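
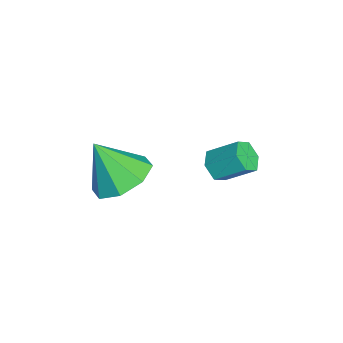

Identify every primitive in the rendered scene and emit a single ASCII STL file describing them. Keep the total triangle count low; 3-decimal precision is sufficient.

solid 
facet normal -0.177 -0.783 -0.596
outer loop
vertex 0.957 -1.01 0.902
vertex 0.437 -0.955 0.984
vertex 0.67 -0.701 0.581
endloop
endfacet
facet normal 0.822 0.216 -0.527
outer loop
vertex 0.957 -1.01 0.902
vertex 0.67 -0.701 0.581
vertex 1.144 -0.18 1.535
endloop
endfacet
facet normal 0.822 0.216 -0.527
outer loop
vertex 1.144 -0.18 1.535
vertex 0.67 -0.701 0.581
vertex 0.857 0.129 1.214
endloop
endfacet
facet normal 0.175 0.783 0.597
outer loop
vertex 1.144 -0.18 1.535
vertex 0.857 0.129 1.214
vertex 0.623 -0.125 1.616
endloop
endfacet
facet normal -0.176 -0.783 -0.596
outer loop
vertex 0.67 -0.701 0.581
vertex 0.437 -0.955 0.984
vertex 0.149 -0.646 0.663
endloop
endfacet
facet normal -0.059 0.614 -0.787
outer loop
vertex 0.67 -0.701 0.581
vertex 0.149 -0.646 0.663
vertex 0.857 0.129 1.214
endloop
endfacet
facet normal -0.059 0.614 -0.787
outer loop
vertex 0.857 0.129 1.214
vertex 0.149 -0.646 0.663
vertex 0.336 0.184 1.296
endloop
endfacet
facet normal 0.177 0.782 0.597
outer loop
vertex 0.857 0.129 1.214
vertex 0.336 0.184 1.296
vertex 0.623 -0.125 1.616
endloop
endfacet
facet normal -0.175 -0.783 -0.597
outer loop
vertex 0.149 -0.646 0.663
vertex 0.437 -0.955 0.984
vertex -0.084 -0.9 1.065
endloop
endfacet
facet normal -0.880 0.397 -0.260
outer loop
vertex 0.149 -0.646 0.663
vertex -0.084 -0.9 1.065
vertex 0.336 0.184 1.296
endloop
endfacet
facet normal -0.880 0.397 -0.260
outer loop
vertex 0.336 0.184 1.296
vertex -0.084 -0.9 1.065
vertex 0.103 -0.07 1.698
endloop
endfacet
facet normal 0.177 0.783 0.597
outer loop
vertex 0.336 0.184 1.296
vertex 0.103 -0.07 1.698
vertex 0.623 -0.125 1.616
endloop
endfacet
facet normal -0.175 -0.783 -0.597
outer loop
vertex -0.084 -0.9 1.065
vertex 0.437 -0.955 0.984
vertex 0.203 -1.209 1.386
endloop
endfacet
facet normal -0.822 -0.216 0.527
outer loop
vertex -0.084 -0.9 1.065
vertex 0.203 -1.209 1.386
vertex 0.103 -0.07 1.698
endloop
endfacet
facet normal -0.822 -0.216 0.527
outer loop
vertex 0.103 -0.07 1.698
vertex 0.203 -1.209 1.386
vertex 0.39 -0.379 2.019
endloop
endfacet
facet normal 0.177 0.783 0.596
outer loop
vertex 0.103 -0.07 1.698
vertex 0.39 -0.379 2.019
vertex 0.623 -0.125 1.616
endloop
endfacet
facet normal -0.177 -0.782 -0.597
outer loop
vertex 0.203 -1.209 1.386
vertex 0.437 -0.955 0.984
vertex 0.724 -1.264 1.304
endloop
endfacet
facet normal 0.059 -0.614 0.787
outer loop
vertex 0.203 -1.209 1.386
vertex 0.724 -1.264 1.304
vertex 0.39 -0.379 2.019
endloop
endfacet
facet normal 0.059 -0.614 0.787
outer loop
vertex 0.39 -0.379 2.019
vertex 0.724 -1.264 1.304
vertex 0.911 -0.434 1.937
endloop
endfacet
facet normal 0.176 0.783 0.596
outer loop
vertex 0.39 -0.379 2.019
vertex 0.911 -0.434 1.937
vertex 0.623 -0.125 1.616
endloop
endfacet
facet normal -0.177 -0.783 -0.597
outer loop
vertex 0.724 -1.264 1.304
vertex 0.437 -0.955 0.984
vertex 0.957 -1.01 0.902
endloop
endfacet
facet normal 0.880 -0.397 0.260
outer loop
vertex 0.724 -1.264 1.304
vertex 0.957 -1.01 0.902
vertex 0.911 -0.434 1.937
endloop
endfacet
facet normal 0.880 -0.397 0.260
outer loop
vertex 0.911 -0.434 1.937
vertex 0.957 -1.01 0.902
vertex 1.144 -0.18 1.535
endloop
endfacet
facet normal 0.175 0.783 0.597
outer loop
vertex 0.911 -0.434 1.937
vertex 1.144 -0.18 1.535
vertex 0.623 -0.125 1.616
endloop
endfacet
facet normal 0.172 0.505 -0.846
outer loop
vertex 2.43 -3.457 1.753
vertex 1.516 -3.431 1.583
vertex 2.117 -2.882 2.033
endloop
endfacet
facet normal 0.672 0.005 0.740
outer loop
vertex 2.43 -3.457 1.753
vertex 2.117 -2.882 2.033
vertex 1.264 -4.169 2.817
endloop
endfacet
facet normal 0.171 0.506 -0.845
outer loop
vertex 2.117 -2.882 2.033
vertex 1.516 -3.431 1.583
vertex 1.452 -2.629 2.05
endloop
endfacet
facet normal 0.183 0.420 0.889
outer loop
vertex 2.117 -2.882 2.033
vertex 1.452 -2.629 2.05
vertex 1.264 -4.169 2.817
endloop
endfacet
facet normal 0.172 0.506 -0.845
outer loop
vertex 1.452 -2.629 2.05
vertex 1.516 -3.431 1.583
vertex 0.824 -2.845 1.793
endloop
endfacet
facet normal -0.466 0.439 0.768
outer loop
vertex 1.452 -2.629 2.05
vertex 0.824 -2.845 1.793
vertex 1.264 -4.169 2.817
endloop
endfacet
facet normal 0.172 0.506 -0.845
outer loop
vertex 0.824 -2.845 1.793
vertex 1.516 -3.431 1.583
vertex 0.602 -3.404 1.413
endloop
endfacet
facet normal -0.893 0.050 0.448
outer loop
vertex 0.824 -2.845 1.793
vertex 0.602 -3.404 1.413
vertex 1.264 -4.169 2.817
endloop
endfacet
facet normal 0.172 0.506 -0.845
outer loop
vertex 0.602 -3.404 1.413
vertex 1.516 -3.431 1.583
vertex 0.914 -3.979 1.132
endloop
endfacet
facet normal -0.848 -0.517 0.118
outer loop
vertex 0.602 -3.404 1.413
vertex 0.914 -3.979 1.132
vertex 1.264 -4.169 2.817
endloop
endfacet
facet normal 0.172 0.506 -0.845
outer loop
vertex 0.914 -3.979 1.132
vertex 1.516 -3.431 1.583
vertex 1.579 -4.232 1.116
endloop
endfacet
facet normal -0.356 -0.934 -0.031
outer loop
vertex 0.914 -3.979 1.132
vertex 1.579 -4.232 1.116
vertex 1.264 -4.169 2.817
endloop
endfacet
facet normal 0.172 0.506 -0.845
outer loop
vertex 1.579 -4.232 1.116
vertex 1.516 -3.431 1.583
vertex 2.207 -4.016 1.373
endloop
endfacet
facet normal 0.291 -0.953 0.089
outer loop
vertex 1.579 -4.232 1.116
vertex 2.207 -4.016 1.373
vertex 1.264 -4.169 2.817
endloop
endfacet
facet normal 0.172 0.506 -0.845
outer loop
vertex 2.207 -4.016 1.373
vertex 1.516 -3.431 1.583
vertex 2.43 -3.457 1.753
endloop
endfacet
facet normal 0.717 -0.564 0.409
outer loop
vertex 2.207 -4.016 1.373
vertex 2.43 -3.457 1.753
vertex 1.264 -4.169 2.817
endloop
endfacet

endsolid


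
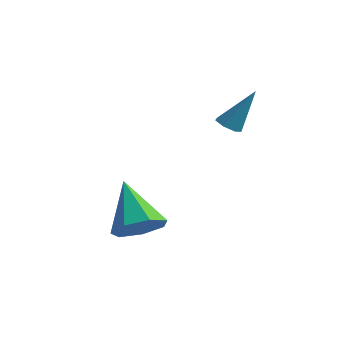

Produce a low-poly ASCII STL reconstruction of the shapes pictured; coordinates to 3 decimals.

solid 
facet normal 0.583 -0.484 -0.652
outer loop
vertex -0.896 -3.418 -0.627
vertex -1.452 -3.116 -1.348
vertex -0.678 -2.692 -0.971
endloop
endfacet
facet normal 0.481 0.253 0.839
outer loop
vertex -0.896 -3.418 -0.627
vertex -0.678 -2.692 -0.971
vertex -2.648 -2.124 -0.012
endloop
endfacet
facet normal 0.583 -0.484 -0.653
outer loop
vertex -0.678 -2.692 -0.971
vertex -1.452 -3.116 -1.348
vertex -1.043 -2.285 -1.599
endloop
endfacet
facet normal 0.403 0.857 0.321
outer loop
vertex -0.678 -2.692 -0.971
vertex -1.043 -2.285 -1.599
vertex -2.648 -2.124 -0.012
endloop
endfacet
facet normal 0.584 -0.484 -0.652
outer loop
vertex -1.043 -2.285 -1.599
vertex -1.452 -3.116 -1.348
vertex -1.716 -2.504 -2.039
endloop
endfacet
facet normal -0.149 0.957 -0.248
outer loop
vertex -1.043 -2.285 -1.599
vertex -1.716 -2.504 -2.039
vertex -2.648 -2.124 -0.012
endloop
endfacet
facet normal 0.584 -0.484 -0.652
outer loop
vertex -1.716 -2.504 -2.039
vertex -1.452 -3.116 -1.348
vertex -2.19 -3.184 -1.959
endloop
endfacet
facet normal -0.760 0.478 -0.439
outer loop
vertex -1.716 -2.504 -2.039
vertex -2.19 -3.184 -1.959
vertex -2.648 -2.124 -0.012
endloop
endfacet
facet normal 0.584 -0.483 -0.652
outer loop
vertex -2.19 -3.184 -1.959
vertex -1.452 -3.116 -1.348
vertex -2.108 -3.813 -1.419
endloop
endfacet
facet normal -0.970 -0.220 -0.109
outer loop
vertex -2.19 -3.184 -1.959
vertex -2.108 -3.813 -1.419
vertex -2.648 -2.124 -0.012
endloop
endfacet
facet normal 0.584 -0.484 -0.652
outer loop
vertex -2.108 -3.813 -1.419
vertex -1.452 -3.116 -1.348
vertex -1.533 -3.917 -0.826
endloop
endfacet
facet normal -0.620 -0.610 0.494
outer loop
vertex -2.108 -3.813 -1.419
vertex -1.533 -3.917 -0.826
vertex -2.648 -2.124 -0.012
endloop
endfacet
facet normal 0.583 -0.484 -0.652
outer loop
vertex -1.533 -3.917 -0.826
vertex -1.452 -3.116 -1.348
vertex -0.896 -3.418 -0.627
endloop
endfacet
facet normal 0.027 -0.399 0.916
outer loop
vertex -1.533 -3.917 -0.826
vertex -0.896 -3.418 -0.627
vertex -2.648 -2.124 -0.012
endloop
endfacet
facet normal -0.377 -0.386 -0.842
outer loop
vertex 0.104 0.768 1.684
vertex -0.335 0.669 1.926
vertex -0.199 1.09 1.672
endloop
endfacet
facet normal 0.700 0.647 -0.303
outer loop
vertex 0.104 0.768 1.684
vertex -0.199 1.09 1.672
vertex 0.315 1.331 3.374
endloop
endfacet
facet normal -0.378 -0.386 -0.842
outer loop
vertex -0.199 1.09 1.672
vertex -0.335 0.669 1.926
vertex -0.604 1.096 1.851
endloop
endfacet
facet normal -0.042 0.991 -0.128
outer loop
vertex -0.199 1.09 1.672
vertex -0.604 1.096 1.851
vertex 0.315 1.331 3.374
endloop
endfacet
facet normal -0.377 -0.385 -0.842
outer loop
vertex -0.604 1.096 1.851
vertex -0.335 0.669 1.926
vertex -0.806 0.78 2.086
endloop
endfacet
facet normal -0.681 0.664 0.308
outer loop
vertex -0.604 1.096 1.851
vertex -0.806 0.78 2.086
vertex 0.315 1.331 3.374
endloop
endfacet
facet normal -0.377 -0.385 -0.842
outer loop
vertex -0.806 0.78 2.086
vertex -0.335 0.669 1.926
vertex -0.653 0.381 2.2
endloop
endfacet
facet normal -0.732 -0.088 0.675
outer loop
vertex -0.806 0.78 2.086
vertex -0.653 0.381 2.2
vertex 0.315 1.331 3.374
endloop
endfacet
facet normal -0.379 -0.383 -0.842
outer loop
vertex -0.653 0.381 2.2
vertex -0.335 0.669 1.926
vertex -0.261 0.198 2.107
endloop
endfacet
facet normal -0.161 -0.698 0.697
outer loop
vertex -0.653 0.381 2.2
vertex -0.261 0.198 2.107
vertex 0.315 1.331 3.374
endloop
endfacet
facet normal -0.376 -0.383 -0.843
outer loop
vertex -0.261 0.198 2.107
vertex -0.335 0.669 1.926
vertex 0.076 0.371 1.878
endloop
endfacet
facet normal 0.607 -0.709 0.358
outer loop
vertex -0.261 0.198 2.107
vertex 0.076 0.371 1.878
vertex 0.315 1.331 3.374
endloop
endfacet
facet normal -0.377 -0.385 -0.842
outer loop
vertex 0.076 0.371 1.878
vertex -0.335 0.669 1.926
vertex 0.104 0.768 1.684
endloop
endfacet
facet normal 0.990 -0.112 -0.086
outer loop
vertex 0.076 0.371 1.878
vertex 0.104 0.768 1.684
vertex 0.315 1.331 3.374
endloop
endfacet

endsolid


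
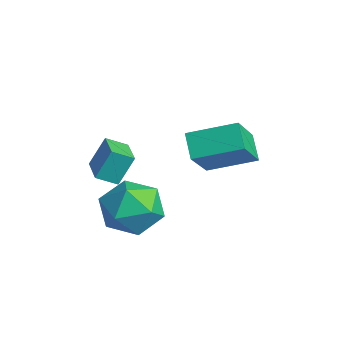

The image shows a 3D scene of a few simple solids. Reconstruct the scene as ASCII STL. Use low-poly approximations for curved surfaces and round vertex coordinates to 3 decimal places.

solid 
facet normal -0.506 0.503 -0.701
outer loop
vertex 1.669 2.797 -0.683
vertex 2.433 4.351 -0.12
vertex 2.505 2.644 -1.396
endloop
endfacet
facet normal -0.420 -0.854 -0.309
outer loop
vertex 3.527 1.629 0.02
vertex 1.669 2.797 -0.683
vertex 2.505 2.644 -1.396
endloop
endfacet
facet normal -0.507 0.502 -0.701
outer loop
vertex 2.505 2.644 -1.396
vertex 2.433 4.351 -0.12
vertex 3.269 4.198 -0.834
endloop
endfacet
facet normal 0.754 -0.138 -0.643
outer loop
vertex 3.269 4.198 -0.834
vertex 3.527 1.629 0.02
vertex 2.505 2.644 -1.396
endloop
endfacet
facet normal -0.754 0.138 0.643
outer loop
vertex 1.669 2.797 -0.683
vertex 3.455 3.336 1.296
vertex 2.433 4.351 -0.12
endloop
endfacet
facet normal -0.420 -0.854 -0.309
outer loop
vertex 2.691 1.782 0.734
vertex 1.669 2.797 -0.683
vertex 3.527 1.629 0.02
endloop
endfacet
facet normal -0.754 0.138 0.643
outer loop
vertex 2.691 1.782 0.734
vertex 3.455 3.336 1.296
vertex 1.669 2.797 -0.683
endloop
endfacet
facet normal 0.420 0.853 0.309
outer loop
vertex 2.433 4.351 -0.12
vertex 3.455 3.336 1.296
vertex 3.269 4.198 -0.834
endloop
endfacet
facet normal 0.754 -0.138 -0.642
outer loop
vertex 4.291 3.183 0.583
vertex 3.527 1.629 0.02
vertex 3.269 4.198 -0.834
endloop
endfacet
facet normal 0.420 0.854 0.309
outer loop
vertex 3.269 4.198 -0.834
vertex 3.455 3.336 1.296
vertex 4.291 3.183 0.583
endloop
endfacet
facet normal 0.506 -0.503 0.701
outer loop
vertex 4.291 3.183 0.583
vertex 2.691 1.782 0.734
vertex 3.527 1.629 0.02
endloop
endfacet
facet normal 0.506 -0.502 0.701
outer loop
vertex 3.455 3.336 1.296
vertex 2.691 1.782 0.734
vertex 4.291 3.183 0.583
endloop
endfacet
facet normal -0.189 0.256 0.948
outer loop
vertex 3.011 0.663 -1.466
vertex 2.079 -0.107 -1.444
vertex 3.182 -0.483 -1.122
endloop
endfacet
facet normal 0.507 0.316 0.802
outer loop
vertex 3.011 0.663 -1.466
vertex 3.182 -0.483 -1.122
vertex 3.987 0.058 -1.844
endloop
endfacet
facet normal 0.579 0.773 0.258
outer loop
vertex 3.011 0.663 -1.466
vertex 3.987 0.058 -1.844
vertex 3.381 0.768 -2.612
endloop
endfacet
facet normal -0.072 0.995 0.068
outer loop
vertex 3.011 0.663 -1.466
vertex 3.381 0.768 -2.612
vertex 2.202 0.666 -2.365
endloop
endfacet
facet normal -0.547 0.676 0.494
outer loop
vertex 3.011 0.663 -1.466
vertex 2.202 0.666 -2.365
vertex 2.079 -0.107 -1.444
endloop
endfacet
facet normal 0.743 -0.322 0.587
outer loop
vertex 3.987 0.058 -1.844
vertex 3.182 -0.483 -1.122
vertex 3.658 -1.086 -2.055
endloop
endfacet
facet normal -0.383 -0.419 0.823
outer loop
vertex 3.182 -0.483 -1.122
vertex 2.079 -0.107 -1.444
vertex 2.479 -1.188 -1.808
endloop
endfacet
facet normal -0.961 0.260 0.090
outer loop
vertex 2.079 -0.107 -1.444
vertex 2.202 0.666 -2.365
vertex 1.873 -0.478 -2.576
endloop
endfacet
facet normal -0.193 0.776 -0.600
outer loop
vertex 2.202 0.666 -2.365
vertex 3.381 0.768 -2.612
vertex 2.678 0.063 -3.298
endloop
endfacet
facet normal 0.860 0.417 -0.293
outer loop
vertex 3.381 0.768 -2.612
vertex 3.987 0.058 -1.844
vertex 3.781 -0.313 -2.976
endloop
endfacet
facet normal 0.072 -0.995 -0.068
outer loop
vertex 2.849 -1.083 -2.954
vertex 3.658 -1.086 -2.055
vertex 2.479 -1.188 -1.808
endloop
endfacet
facet normal -0.579 -0.773 -0.258
outer loop
vertex 2.849 -1.083 -2.954
vertex 2.479 -1.188 -1.808
vertex 1.873 -0.478 -2.576
endloop
endfacet
facet normal -0.507 -0.316 -0.802
outer loop
vertex 2.849 -1.083 -2.954
vertex 1.873 -0.478 -2.576
vertex 2.678 0.063 -3.298
endloop
endfacet
facet normal 0.189 -0.256 -0.948
outer loop
vertex 2.849 -1.083 -2.954
vertex 2.678 0.063 -3.298
vertex 3.781 -0.313 -2.976
endloop
endfacet
facet normal 0.547 -0.676 -0.494
outer loop
vertex 2.849 -1.083 -2.954
vertex 3.781 -0.313 -2.976
vertex 3.658 -1.086 -2.055
endloop
endfacet
facet normal 0.193 -0.776 0.600
outer loop
vertex 2.479 -1.188 -1.808
vertex 3.658 -1.086 -2.055
vertex 3.182 -0.483 -1.122
endloop
endfacet
facet normal -0.860 -0.417 0.293
outer loop
vertex 1.873 -0.478 -2.576
vertex 2.479 -1.188 -1.808
vertex 2.079 -0.107 -1.444
endloop
endfacet
facet normal -0.743 0.322 -0.587
outer loop
vertex 2.678 0.063 -3.298
vertex 1.873 -0.478 -2.576
vertex 2.202 0.666 -2.365
endloop
endfacet
facet normal 0.383 0.419 -0.823
outer loop
vertex 3.781 -0.313 -2.976
vertex 2.678 0.063 -3.298
vertex 3.381 0.768 -2.612
endloop
endfacet
facet normal 0.961 -0.260 -0.090
outer loop
vertex 3.658 -1.086 -2.055
vertex 3.781 -0.313 -2.976
vertex 3.987 0.058 -1.844
endloop
endfacet
facet normal -0.973 0.201 -0.117
outer loop
vertex 0.549 -0.195 -0.245
vertex 0.749 0.542 -0.642
vertex 0.558 -0.794 -1.353
endloop
endfacet
facet normal -0.233 -0.856 0.461
outer loop
vertex 1.851 -1.062 -1.198
vertex 0.549 -0.195 -0.245
vertex 0.558 -0.794 -1.353
endloop
endfacet
facet normal -0.973 0.201 -0.117
outer loop
vertex 0.558 -0.794 -1.353
vertex 0.749 0.542 -0.642
vertex 0.758 -0.058 -1.75
endloop
endfacet
facet normal 0.007 -0.476 -0.879
outer loop
vertex 0.758 -0.058 -1.75
vertex 1.851 -1.062 -1.198
vertex 0.558 -0.794 -1.353
endloop
endfacet
facet normal -0.007 0.476 0.880
outer loop
vertex 0.549 -0.195 -0.245
vertex 2.042 0.274 -0.487
vertex 0.749 0.542 -0.642
endloop
endfacet
facet normal -0.232 -0.856 0.462
outer loop
vertex 1.842 -0.462 -0.09
vertex 0.549 -0.195 -0.245
vertex 1.851 -1.062 -1.198
endloop
endfacet
facet normal -0.007 0.476 0.879
outer loop
vertex 1.842 -0.462 -0.09
vertex 2.042 0.274 -0.487
vertex 0.549 -0.195 -0.245
endloop
endfacet
facet normal 0.233 0.856 -0.462
outer loop
vertex 0.749 0.542 -0.642
vertex 2.042 0.274 -0.487
vertex 0.758 -0.058 -1.75
endloop
endfacet
facet normal 0.007 -0.476 -0.880
outer loop
vertex 2.051 -0.325 -1.595
vertex 1.851 -1.062 -1.198
vertex 0.758 -0.058 -1.75
endloop
endfacet
facet normal 0.232 0.856 -0.461
outer loop
vertex 0.758 -0.058 -1.75
vertex 2.042 0.274 -0.487
vertex 2.051 -0.325 -1.595
endloop
endfacet
facet normal 0.973 -0.201 0.117
outer loop
vertex 2.051 -0.325 -1.595
vertex 1.842 -0.462 -0.09
vertex 1.851 -1.062 -1.198
endloop
endfacet
facet normal 0.973 -0.201 0.117
outer loop
vertex 2.042 0.274 -0.487
vertex 1.842 -0.462 -0.09
vertex 2.051 -0.325 -1.595
endloop
endfacet

endsolid


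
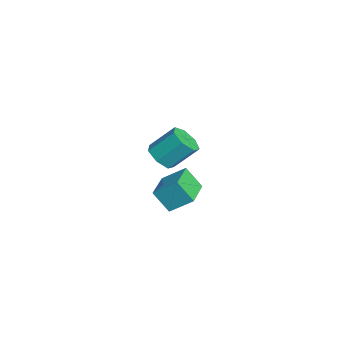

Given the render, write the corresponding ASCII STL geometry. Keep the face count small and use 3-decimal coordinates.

solid 
facet normal -0.062 -0.706 -0.705
outer loop
vertex 0.853 0.729 2.78
vertex 0.09 0.517 3.059
vertex 0.295 1.084 2.473
endloop
endfacet
facet normal 0.641 0.513 -0.571
outer loop
vertex 0.853 0.729 2.78
vertex 0.295 1.084 2.473
vertex 0.953 1.875 3.921
endloop
endfacet
facet normal 0.639 0.515 -0.572
outer loop
vertex 0.953 1.875 3.921
vertex 0.295 1.084 2.473
vertex 0.394 2.229 3.615
endloop
endfacet
facet normal 0.062 0.707 0.704
outer loop
vertex 0.953 1.875 3.921
vertex 0.394 2.229 3.615
vertex 0.19 1.663 4.201
endloop
endfacet
facet normal -0.061 -0.707 -0.705
outer loop
vertex 0.295 1.084 2.473
vertex 0.09 0.517 3.059
vertex -0.418 1.011 2.608
endloop
endfacet
facet normal -0.201 0.700 -0.685
outer loop
vertex 0.295 1.084 2.473
vertex -0.418 1.011 2.608
vertex 0.394 2.229 3.615
endloop
endfacet
facet normal -0.202 0.700 -0.685
outer loop
vertex 0.394 2.229 3.615
vertex -0.418 1.011 2.608
vertex -0.318 2.156 3.75
endloop
endfacet
facet normal 0.061 0.707 0.704
outer loop
vertex 0.394 2.229 3.615
vertex -0.318 2.156 3.75
vertex 0.19 1.663 4.201
endloop
endfacet
facet normal -0.062 -0.707 -0.705
outer loop
vertex -0.418 1.011 2.608
vertex 0.09 0.517 3.059
vertex -0.748 0.567 3.082
endloop
endfacet
facet normal -0.889 0.359 -0.283
outer loop
vertex -0.418 1.011 2.608
vertex -0.748 0.567 3.082
vertex -0.318 2.156 3.75
endloop
endfacet
facet normal -0.889 0.359 -0.283
outer loop
vertex -0.318 2.156 3.75
vertex -0.748 0.567 3.082
vertex -0.648 1.712 4.224
endloop
endfacet
facet normal 0.061 0.707 0.705
outer loop
vertex -0.318 2.156 3.75
vertex -0.648 1.712 4.224
vertex 0.19 1.663 4.201
endloop
endfacet
facet normal -0.062 -0.707 -0.704
outer loop
vertex -0.748 0.567 3.082
vertex 0.09 0.517 3.059
vertex -0.447 0.086 3.539
endloop
endfacet
facet normal -0.909 -0.252 0.333
outer loop
vertex -0.748 0.567 3.082
vertex -0.447 0.086 3.539
vertex -0.648 1.712 4.224
endloop
endfacet
facet normal -0.909 -0.252 0.333
outer loop
vertex -0.648 1.712 4.224
vertex -0.447 0.086 3.539
vertex -0.347 1.231 4.681
endloop
endfacet
facet normal 0.061 0.707 0.704
outer loop
vertex -0.648 1.712 4.224
vertex -0.347 1.231 4.681
vertex 0.19 1.663 4.201
endloop
endfacet
facet normal -0.062 -0.707 -0.704
outer loop
vertex -0.447 0.086 3.539
vertex 0.09 0.517 3.059
vertex 0.259 -0.071 3.635
endloop
endfacet
facet normal -0.245 -0.674 0.697
outer loop
vertex -0.447 0.086 3.539
vertex 0.259 -0.071 3.635
vertex -0.347 1.231 4.681
endloop
endfacet
facet normal -0.244 -0.674 0.697
outer loop
vertex -0.347 1.231 4.681
vertex 0.259 -0.071 3.635
vertex 0.358 1.074 4.776
endloop
endfacet
facet normal 0.062 0.706 0.705
outer loop
vertex -0.347 1.231 4.681
vertex 0.358 1.074 4.776
vertex 0.19 1.663 4.201
endloop
endfacet
facet normal -0.061 -0.707 -0.704
outer loop
vertex 0.259 -0.071 3.635
vertex 0.09 0.517 3.059
vertex 0.837 0.216 3.297
endloop
endfacet
facet normal 0.606 -0.587 0.537
outer loop
vertex 0.259 -0.071 3.635
vertex 0.837 0.216 3.297
vertex 0.358 1.074 4.776
endloop
endfacet
facet normal 0.605 -0.588 0.537
outer loop
vertex 0.358 1.074 4.776
vertex 0.837 0.216 3.297
vertex 0.937 1.361 4.438
endloop
endfacet
facet normal 0.062 0.706 0.705
outer loop
vertex 0.358 1.074 4.776
vertex 0.937 1.361 4.438
vertex 0.19 1.663 4.201
endloop
endfacet
facet normal -0.061 -0.708 -0.704
outer loop
vertex 0.837 0.216 3.297
vertex 0.09 0.517 3.059
vertex 0.853 0.729 2.78
endloop
endfacet
facet normal 0.998 -0.059 -0.028
outer loop
vertex 0.837 0.216 3.297
vertex 0.853 0.729 2.78
vertex 0.937 1.361 4.438
endloop
endfacet
facet normal 0.998 -0.059 -0.028
outer loop
vertex 0.937 1.361 4.438
vertex 0.853 0.729 2.78
vertex 0.953 1.875 3.921
endloop
endfacet
facet normal 0.062 0.707 0.705
outer loop
vertex 0.937 1.361 4.438
vertex 0.953 1.875 3.921
vertex 0.19 1.663 4.201
endloop
endfacet
facet normal -0.310 -0.522 0.795
outer loop
vertex -2.879 1.734 -0.828
vertex -4.599 2.439 -1.036
vertex -3.232 0.616 -1.699
endloop
endfacet
facet normal 0.919 -0.377 0.111
outer loop
vertex -2.801 1.341 -2.804
vertex -2.879 1.734 -0.828
vertex -3.232 0.616 -1.699
endloop
endfacet
facet normal -0.310 -0.522 0.795
outer loop
vertex -3.232 0.616 -1.699
vertex -4.599 2.439 -1.036
vertex -4.952 1.321 -1.907
endloop
endfacet
facet normal -0.242 -0.765 -0.596
outer loop
vertex -4.952 1.321 -1.907
vertex -2.801 1.341 -2.804
vertex -3.232 0.616 -1.699
endloop
endfacet
facet normal 0.242 0.765 0.596
outer loop
vertex -2.879 1.734 -0.828
vertex -4.168 3.164 -2.141
vertex -4.599 2.439 -1.036
endloop
endfacet
facet normal 0.919 -0.377 0.111
outer loop
vertex -2.448 2.459 -1.933
vertex -2.879 1.734 -0.828
vertex -2.801 1.341 -2.804
endloop
endfacet
facet normal 0.242 0.765 0.596
outer loop
vertex -2.448 2.459 -1.933
vertex -4.168 3.164 -2.141
vertex -2.879 1.734 -0.828
endloop
endfacet
facet normal -0.919 0.377 -0.111
outer loop
vertex -4.599 2.439 -1.036
vertex -4.168 3.164 -2.141
vertex -4.952 1.321 -1.907
endloop
endfacet
facet normal -0.242 -0.765 -0.596
outer loop
vertex -4.521 2.046 -3.012
vertex -2.801 1.341 -2.804
vertex -4.952 1.321 -1.907
endloop
endfacet
facet normal -0.919 0.377 -0.111
outer loop
vertex -4.952 1.321 -1.907
vertex -4.168 3.164 -2.141
vertex -4.521 2.046 -3.012
endloop
endfacet
facet normal 0.310 0.522 -0.795
outer loop
vertex -4.521 2.046 -3.012
vertex -2.448 2.459 -1.933
vertex -2.801 1.341 -2.804
endloop
endfacet
facet normal 0.310 0.522 -0.795
outer loop
vertex -4.168 3.164 -2.141
vertex -2.448 2.459 -1.933
vertex -4.521 2.046 -3.012
endloop
endfacet

endsolid


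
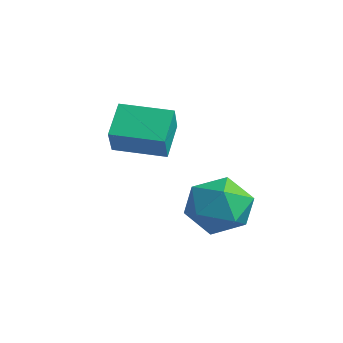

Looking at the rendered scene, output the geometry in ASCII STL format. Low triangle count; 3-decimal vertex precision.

solid 
facet normal -0.475 0.621 0.624
outer loop
vertex -2.306 -1.244 3.216
vertex -1.014 -0.104 3.065
vertex -2.897 -0.705 2.229
endloop
endfacet
facet normal -0.747 -0.659 0.087
outer loop
vertex -2.246 -1.556 1.375
vertex -2.306 -1.244 3.216
vertex -2.897 -0.705 2.229
endloop
endfacet
facet normal -0.475 0.621 0.623
outer loop
vertex -2.897 -0.705 2.229
vertex -1.014 -0.104 3.065
vertex -1.604 0.435 2.078
endloop
endfacet
facet normal -0.465 0.424 -0.777
outer loop
vertex -1.604 0.435 2.078
vertex -2.246 -1.556 1.375
vertex -2.897 -0.705 2.229
endloop
endfacet
facet normal 0.465 -0.424 0.777
outer loop
vertex -2.306 -1.244 3.216
vertex -0.363 -0.955 2.211
vertex -1.014 -0.104 3.065
endloop
endfacet
facet normal -0.748 -0.658 0.087
outer loop
vertex -1.656 -2.095 2.362
vertex -2.306 -1.244 3.216
vertex -2.246 -1.556 1.375
endloop
endfacet
facet normal 0.465 -0.424 0.777
outer loop
vertex -1.656 -2.095 2.362
vertex -0.363 -0.955 2.211
vertex -2.306 -1.244 3.216
endloop
endfacet
facet normal 0.747 0.659 -0.087
outer loop
vertex -1.014 -0.104 3.065
vertex -0.363 -0.955 2.211
vertex -1.604 0.435 2.078
endloop
endfacet
facet normal -0.465 0.424 -0.777
outer loop
vertex -0.954 -0.416 1.224
vertex -2.246 -1.556 1.375
vertex -1.604 0.435 2.078
endloop
endfacet
facet normal 0.747 0.659 -0.088
outer loop
vertex -1.604 0.435 2.078
vertex -0.363 -0.955 2.211
vertex -0.954 -0.416 1.224
endloop
endfacet
facet normal 0.475 -0.621 -0.623
outer loop
vertex -0.954 -0.416 1.224
vertex -1.656 -2.095 2.362
vertex -2.246 -1.556 1.375
endloop
endfacet
facet normal 0.475 -0.621 -0.624
outer loop
vertex -0.363 -0.955 2.211
vertex -1.656 -2.095 2.362
vertex -0.954 -0.416 1.224
endloop
endfacet
facet normal -0.073 -0.149 0.986
outer loop
vertex 0.788 0.5 0.753
vertex 0.51 -0.618 0.563
vertex 1.628 -0.308 0.693
endloop
endfacet
facet normal 0.406 0.359 0.841
outer loop
vertex 0.788 0.5 0.753
vertex 1.628 -0.308 0.693
vertex 1.777 0.729 0.178
endloop
endfacet
facet normal 0.074 0.876 0.476
outer loop
vertex 0.788 0.5 0.753
vertex 1.777 0.729 0.178
vertex 0.752 1.06 -0.271
endloop
endfacet
facet normal -0.609 0.687 0.397
outer loop
vertex 0.788 0.5 0.753
vertex 0.752 1.06 -0.271
vertex -0.031 0.228 -0.033
endloop
endfacet
facet normal -0.701 0.053 0.712
outer loop
vertex 0.788 0.5 0.753
vertex -0.031 0.228 -0.033
vertex 0.51 -0.618 0.563
endloop
endfacet
facet normal 0.906 0.077 0.417
outer loop
vertex 1.777 0.729 0.178
vertex 1.628 -0.308 0.693
vertex 2.111 -0.248 -0.367
endloop
endfacet
facet normal 0.131 -0.746 0.653
outer loop
vertex 1.628 -0.308 0.693
vertex 0.51 -0.618 0.563
vertex 1.328 -1.08 -0.129
endloop
endfacet
facet normal -0.884 -0.418 0.208
outer loop
vertex 0.51 -0.618 0.563
vertex -0.031 0.228 -0.033
vertex 0.303 -0.749 -0.578
endloop
endfacet
facet normal -0.736 0.606 -0.301
outer loop
vertex -0.031 0.228 -0.033
vertex 0.752 1.06 -0.271
vertex 0.452 0.288 -1.093
endloop
endfacet
facet normal 0.370 0.913 -0.172
outer loop
vertex 0.752 1.06 -0.271
vertex 1.777 0.729 0.178
vertex 1.57 0.598 -0.963
endloop
endfacet
facet normal 0.609 -0.687 -0.397
outer loop
vertex 1.292 -0.52 -1.153
vertex 2.111 -0.248 -0.367
vertex 1.328 -1.08 -0.129
endloop
endfacet
facet normal -0.074 -0.876 -0.476
outer loop
vertex 1.292 -0.52 -1.153
vertex 1.328 -1.08 -0.129
vertex 0.303 -0.749 -0.578
endloop
endfacet
facet normal -0.406 -0.359 -0.841
outer loop
vertex 1.292 -0.52 -1.153
vertex 0.303 -0.749 -0.578
vertex 0.452 0.288 -1.093
endloop
endfacet
facet normal 0.073 0.149 -0.986
outer loop
vertex 1.292 -0.52 -1.153
vertex 0.452 0.288 -1.093
vertex 1.57 0.598 -0.963
endloop
endfacet
facet normal 0.701 -0.053 -0.712
outer loop
vertex 1.292 -0.52 -1.153
vertex 1.57 0.598 -0.963
vertex 2.111 -0.248 -0.367
endloop
endfacet
facet normal 0.736 -0.606 0.301
outer loop
vertex 1.328 -1.08 -0.129
vertex 2.111 -0.248 -0.367
vertex 1.628 -0.308 0.693
endloop
endfacet
facet normal -0.370 -0.913 0.172
outer loop
vertex 0.303 -0.749 -0.578
vertex 1.328 -1.08 -0.129
vertex 0.51 -0.618 0.563
endloop
endfacet
facet normal -0.906 -0.077 -0.417
outer loop
vertex 0.452 0.288 -1.093
vertex 0.303 -0.749 -0.578
vertex -0.031 0.228 -0.033
endloop
endfacet
facet normal -0.131 0.746 -0.653
outer loop
vertex 1.57 0.598 -0.963
vertex 0.452 0.288 -1.093
vertex 0.752 1.06 -0.271
endloop
endfacet
facet normal 0.884 0.418 -0.208
outer loop
vertex 2.111 -0.248 -0.367
vertex 1.57 0.598 -0.963
vertex 1.777 0.729 0.178
endloop
endfacet

endsolid


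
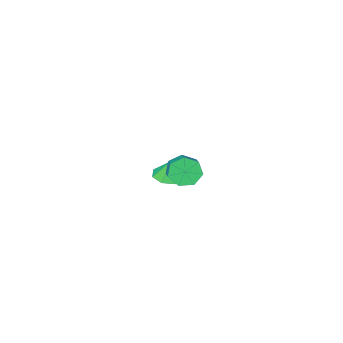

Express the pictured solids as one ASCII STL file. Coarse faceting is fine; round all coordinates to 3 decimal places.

solid 
facet normal -0.388 -0.802 -0.455
outer loop
vertex 1.316 2.213 0.497
vertex 0.837 2.689 0.067
vertex 1.574 2.432 -0.109
endloop
endfacet
facet normal 0.843 -0.508 0.175
outer loop
vertex 1.316 2.213 0.497
vertex 1.574 2.432 -0.109
vertex 1.782 3.175 1.042
endloop
endfacet
facet normal 0.843 -0.508 0.175
outer loop
vertex 1.782 3.175 1.042
vertex 1.574 2.432 -0.109
vertex 2.04 3.394 0.436
endloop
endfacet
facet normal 0.389 0.801 0.455
outer loop
vertex 1.782 3.175 1.042
vertex 2.04 3.394 0.436
vertex 1.303 3.651 0.613
endloop
endfacet
facet normal -0.388 -0.802 -0.454
outer loop
vertex 1.574 2.432 -0.109
vertex 0.837 2.689 0.067
vertex 1.277 2.844 -0.583
endloop
endfacet
facet normal 0.816 -0.071 -0.573
outer loop
vertex 1.574 2.432 -0.109
vertex 1.277 2.844 -0.583
vertex 2.04 3.394 0.436
endloop
endfacet
facet normal 0.816 -0.070 -0.573
outer loop
vertex 2.04 3.394 0.436
vertex 1.277 2.844 -0.583
vertex 1.743 3.806 -0.037
endloop
endfacet
facet normal 0.389 0.802 0.454
outer loop
vertex 2.04 3.394 0.436
vertex 1.743 3.806 -0.037
vertex 1.303 3.651 0.613
endloop
endfacet
facet normal -0.389 -0.802 -0.454
outer loop
vertex 1.277 2.844 -0.583
vertex 0.837 2.689 0.067
vertex 0.649 3.139 -0.566
endloop
endfacet
facet normal 0.174 0.421 -0.890
outer loop
vertex 1.277 2.844 -0.583
vertex 0.649 3.139 -0.566
vertex 1.743 3.806 -0.037
endloop
endfacet
facet normal 0.175 0.420 -0.891
outer loop
vertex 1.743 3.806 -0.037
vertex 0.649 3.139 -0.566
vertex 1.115 4.101 -0.021
endloop
endfacet
facet normal 0.388 0.802 0.454
outer loop
vertex 1.743 3.806 -0.037
vertex 1.115 4.101 -0.021
vertex 1.303 3.651 0.613
endloop
endfacet
facet normal -0.388 -0.802 -0.455
outer loop
vertex 0.649 3.139 -0.566
vertex 0.837 2.689 0.067
vertex 0.162 3.095 -0.073
endloop
endfacet
facet normal -0.598 0.594 -0.538
outer loop
vertex 0.649 3.139 -0.566
vertex 0.162 3.095 -0.073
vertex 1.115 4.101 -0.021
endloop
endfacet
facet normal -0.598 0.595 -0.537
outer loop
vertex 1.115 4.101 -0.021
vertex 0.162 3.095 -0.073
vertex 0.629 4.057 0.472
endloop
endfacet
facet normal 0.388 0.802 0.454
outer loop
vertex 1.115 4.101 -0.021
vertex 0.629 4.057 0.472
vertex 1.303 3.651 0.613
endloop
endfacet
facet normal -0.388 -0.802 -0.454
outer loop
vertex 0.162 3.095 -0.073
vertex 0.837 2.689 0.067
vertex 0.184 2.745 0.526
endloop
endfacet
facet normal -0.921 0.321 0.222
outer loop
vertex 0.162 3.095 -0.073
vertex 0.184 2.745 0.526
vertex 0.629 4.057 0.472
endloop
endfacet
facet normal -0.921 0.321 0.220
outer loop
vertex 0.629 4.057 0.472
vertex 0.184 2.745 0.526
vertex 0.65 3.707 1.071
endloop
endfacet
facet normal 0.388 0.802 0.455
outer loop
vertex 0.629 4.057 0.472
vertex 0.65 3.707 1.071
vertex 1.303 3.651 0.613
endloop
endfacet
facet normal -0.388 -0.802 -0.454
outer loop
vertex 0.184 2.745 0.526
vertex 0.837 2.689 0.067
vertex 0.697 2.353 0.78
endloop
endfacet
facet normal -0.550 -0.194 0.812
outer loop
vertex 0.184 2.745 0.526
vertex 0.697 2.353 0.78
vertex 0.65 3.707 1.071
endloop
endfacet
facet normal -0.550 -0.194 0.812
outer loop
vertex 0.65 3.707 1.071
vertex 0.697 2.353 0.78
vertex 1.163 3.315 1.325
endloop
endfacet
facet normal 0.388 0.802 0.455
outer loop
vertex 0.65 3.707 1.071
vertex 1.163 3.315 1.325
vertex 1.303 3.651 0.613
endloop
endfacet
facet normal -0.389 -0.802 -0.454
outer loop
vertex 0.697 2.353 0.78
vertex 0.837 2.689 0.067
vertex 1.316 2.213 0.497
endloop
endfacet
facet normal 0.235 -0.563 0.792
outer loop
vertex 0.697 2.353 0.78
vertex 1.316 2.213 0.497
vertex 1.163 3.315 1.325
endloop
endfacet
facet normal 0.235 -0.563 0.792
outer loop
vertex 1.163 3.315 1.325
vertex 1.316 2.213 0.497
vertex 1.782 3.175 1.042
endloop
endfacet
facet normal 0.389 0.801 0.455
outer loop
vertex 1.163 3.315 1.325
vertex 1.782 3.175 1.042
vertex 1.303 3.651 0.613
endloop
endfacet
facet normal 0.014 -0.127 -0.992
outer loop
vertex -0.987 -2.294 -4.467
vertex -1.733 -2.777 -4.416
vertex -1.549 -1.913 -4.524
endloop
endfacet
facet normal 0.438 0.725 0.531
outer loop
vertex -0.987 -2.294 -4.467
vertex -1.549 -1.913 -4.524
vertex -1.747 -2.643 -3.364
endloop
endfacet
facet normal 0.013 -0.127 -0.992
outer loop
vertex -1.549 -1.913 -4.524
vertex -1.733 -2.777 -4.416
vertex -2.219 -2.038 -4.517
endloop
endfacet
facet normal -0.153 0.848 0.508
outer loop
vertex -1.549 -1.913 -4.524
vertex -2.219 -2.038 -4.517
vertex -1.747 -2.643 -3.364
endloop
endfacet
facet normal 0.014 -0.127 -0.992
outer loop
vertex -2.219 -2.038 -4.517
vertex -1.733 -2.777 -4.416
vertex -2.604 -2.596 -4.451
endloop
endfacet
facet normal -0.660 0.520 0.543
outer loop
vertex -2.219 -2.038 -4.517
vertex -2.604 -2.596 -4.451
vertex -1.747 -2.643 -3.364
endloop
endfacet
facet normal 0.013 -0.127 -0.992
outer loop
vertex -2.604 -2.596 -4.451
vertex -1.733 -2.777 -4.416
vertex -2.478 -3.26 -4.364
endloop
endfacet
facet normal -0.785 -0.068 0.616
outer loop
vertex -2.604 -2.596 -4.451
vertex -2.478 -3.26 -4.364
vertex -1.747 -2.643 -3.364
endloop
endfacet
facet normal 0.013 -0.127 -0.992
outer loop
vertex -2.478 -3.26 -4.364
vertex -1.733 -2.777 -4.416
vertex -1.917 -3.641 -4.308
endloop
endfacet
facet normal -0.455 -0.570 0.684
outer loop
vertex -2.478 -3.26 -4.364
vertex -1.917 -3.641 -4.308
vertex -1.747 -2.643 -3.364
endloop
endfacet
facet normal 0.013 -0.127 -0.992
outer loop
vertex -1.917 -3.641 -4.308
vertex -1.733 -2.777 -4.416
vertex -1.247 -3.516 -4.315
endloop
endfacet
facet normal 0.137 -0.693 0.708
outer loop
vertex -1.917 -3.641 -4.308
vertex -1.247 -3.516 -4.315
vertex -1.747 -2.643 -3.364
endloop
endfacet
facet normal 0.014 -0.127 -0.992
outer loop
vertex -1.247 -3.516 -4.315
vertex -1.733 -2.777 -4.416
vertex -0.862 -2.958 -4.381
endloop
endfacet
facet normal 0.644 -0.364 0.673
outer loop
vertex -1.247 -3.516 -4.315
vertex -0.862 -2.958 -4.381
vertex -1.747 -2.643 -3.364
endloop
endfacet
facet normal 0.014 -0.126 -0.992
outer loop
vertex -0.862 -2.958 -4.381
vertex -1.733 -2.777 -4.416
vertex -0.987 -2.294 -4.467
endloop
endfacet
facet normal 0.769 0.222 0.600
outer loop
vertex -0.862 -2.958 -4.381
vertex -0.987 -2.294 -4.467
vertex -1.747 -2.643 -3.364
endloop
endfacet

endsolid


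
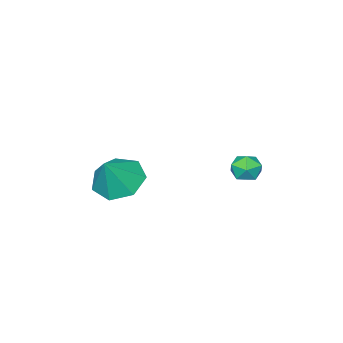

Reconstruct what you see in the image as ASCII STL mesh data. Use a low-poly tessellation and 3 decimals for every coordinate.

solid 
facet normal -0.978 -0.154 -0.138
outer loop
vertex -2.959 2.457 -3.712
vertex -2.86 1.792 -3.672
vertex -2.994 2.147 -3.116
endloop
endfacet
facet normal -0.862 0.468 0.193
outer loop
vertex -2.959 2.457 -3.712
vertex -2.994 2.147 -3.116
vertex -2.683 2.741 -3.168
endloop
endfacet
facet normal -0.444 0.867 -0.227
outer loop
vertex -2.959 2.457 -3.712
vertex -2.683 2.741 -3.168
vertex -2.357 2.754 -3.757
endloop
endfacet
facet normal -0.303 0.491 -0.817
outer loop
vertex -2.959 2.457 -3.712
vertex -2.357 2.754 -3.757
vertex -2.467 2.168 -4.068
endloop
endfacet
facet normal -0.633 -0.140 -0.761
outer loop
vertex -2.959 2.457 -3.712
vertex -2.467 2.168 -4.068
vertex -2.86 1.792 -3.672
endloop
endfacet
facet normal -0.504 0.334 0.796
outer loop
vertex -2.683 2.741 -3.168
vertex -2.994 2.147 -3.116
vertex -2.413 2.252 -2.792
endloop
endfacet
facet normal -0.693 -0.672 0.262
outer loop
vertex -2.994 2.147 -3.116
vertex -2.86 1.792 -3.672
vertex -2.523 1.666 -3.103
endloop
endfacet
facet normal -0.133 -0.649 -0.749
outer loop
vertex -2.86 1.792 -3.672
vertex -2.467 2.168 -4.068
vertex -2.197 1.679 -3.692
endloop
endfacet
facet normal 0.401 0.370 -0.838
outer loop
vertex -2.467 2.168 -4.068
vertex -2.357 2.754 -3.757
vertex -1.886 2.273 -3.744
endloop
endfacet
facet normal 0.170 0.979 0.116
outer loop
vertex -2.357 2.754 -3.757
vertex -2.683 2.741 -3.168
vertex -2.02 2.628 -3.188
endloop
endfacet
facet normal 0.303 -0.491 0.817
outer loop
vertex -1.921 1.963 -3.148
vertex -2.413 2.252 -2.792
vertex -2.523 1.666 -3.103
endloop
endfacet
facet normal 0.444 -0.867 0.227
outer loop
vertex -1.921 1.963 -3.148
vertex -2.523 1.666 -3.103
vertex -2.197 1.679 -3.692
endloop
endfacet
facet normal 0.862 -0.468 -0.193
outer loop
vertex -1.921 1.963 -3.148
vertex -2.197 1.679 -3.692
vertex -1.886 2.273 -3.744
endloop
endfacet
facet normal 0.978 0.154 0.138
outer loop
vertex -1.921 1.963 -3.148
vertex -1.886 2.273 -3.744
vertex -2.02 2.628 -3.188
endloop
endfacet
facet normal 0.633 0.140 0.761
outer loop
vertex -1.921 1.963 -3.148
vertex -2.02 2.628 -3.188
vertex -2.413 2.252 -2.792
endloop
endfacet
facet normal -0.401 -0.370 0.838
outer loop
vertex -2.523 1.666 -3.103
vertex -2.413 2.252 -2.792
vertex -2.994 2.147 -3.116
endloop
endfacet
facet normal -0.170 -0.979 -0.116
outer loop
vertex -2.197 1.679 -3.692
vertex -2.523 1.666 -3.103
vertex -2.86 1.792 -3.672
endloop
endfacet
facet normal 0.504 -0.334 -0.796
outer loop
vertex -1.886 2.273 -3.744
vertex -2.197 1.679 -3.692
vertex -2.467 2.168 -4.068
endloop
endfacet
facet normal 0.693 0.672 -0.262
outer loop
vertex -2.02 2.628 -3.188
vertex -1.886 2.273 -3.744
vertex -2.357 2.754 -3.757
endloop
endfacet
facet normal 0.133 0.649 0.749
outer loop
vertex -2.413 2.252 -2.792
vertex -2.02 2.628 -3.188
vertex -2.683 2.741 -3.168
endloop
endfacet
facet normal -0.556 -0.121 -0.822
outer loop
vertex 2.836 0.797 -3.406
vertex 2.064 0.432 -2.83
vertex 2.256 1.406 -3.103
endloop
endfacet
facet normal 0.737 0.674 0.055
outer loop
vertex 2.836 0.797 -3.406
vertex 2.256 1.406 -3.103
vertex 2.876 0.608 -1.63
endloop
endfacet
facet normal -0.556 -0.121 -0.822
outer loop
vertex 2.256 1.406 -3.103
vertex 2.064 0.432 -2.83
vertex 1.532 1.282 -2.595
endloop
endfacet
facet normal 0.144 0.894 0.424
outer loop
vertex 2.256 1.406 -3.103
vertex 1.532 1.282 -2.595
vertex 2.876 0.608 -1.63
endloop
endfacet
facet normal -0.556 -0.120 -0.823
outer loop
vertex 1.532 1.282 -2.595
vertex 2.064 0.432 -2.83
vertex 1.208 0.517 -2.264
endloop
endfacet
facet normal -0.333 0.490 0.806
outer loop
vertex 1.532 1.282 -2.595
vertex 1.208 0.517 -2.264
vertex 2.876 0.608 -1.63
endloop
endfacet
facet normal -0.556 -0.121 -0.822
outer loop
vertex 1.208 0.517 -2.264
vertex 2.064 0.432 -2.83
vertex 1.529 -0.312 -2.359
endloop
endfacet
facet normal -0.334 -0.234 0.913
outer loop
vertex 1.208 0.517 -2.264
vertex 1.529 -0.312 -2.359
vertex 2.876 0.608 -1.63
endloop
endfacet
facet normal -0.556 -0.121 -0.822
outer loop
vertex 1.529 -0.312 -2.359
vertex 2.064 0.432 -2.83
vertex 2.253 -0.58 -2.809
endloop
endfacet
facet normal 0.141 -0.734 0.665
outer loop
vertex 1.529 -0.312 -2.359
vertex 2.253 -0.58 -2.809
vertex 2.876 0.608 -1.63
endloop
endfacet
facet normal -0.556 -0.121 -0.822
outer loop
vertex 2.253 -0.58 -2.809
vertex 2.064 0.432 -2.83
vertex 2.835 -0.087 -3.275
endloop
endfacet
facet normal 0.734 -0.632 0.249
outer loop
vertex 2.253 -0.58 -2.809
vertex 2.835 -0.087 -3.275
vertex 2.876 0.608 -1.63
endloop
endfacet
facet normal -0.556 -0.121 -0.822
outer loop
vertex 2.835 -0.087 -3.275
vertex 2.064 0.432 -2.83
vertex 2.836 0.797 -3.406
endloop
endfacet
facet normal 1.000 -0.005 -0.023
outer loop
vertex 2.835 -0.087 -3.275
vertex 2.836 0.797 -3.406
vertex 2.876 0.608 -1.63
endloop
endfacet

endsolid


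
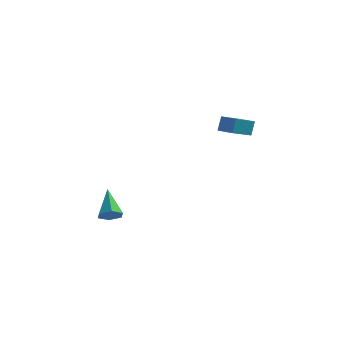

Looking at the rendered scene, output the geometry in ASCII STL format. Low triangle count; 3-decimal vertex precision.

solid 
facet normal 0.406 -0.588 -0.699
outer loop
vertex -0.014 -4.265 -4.142
vertex -0.726 -4.439 -4.409
vertex -0.339 -3.827 -4.699
endloop
endfacet
facet normal 0.653 0.732 0.194
outer loop
vertex -0.014 -4.265 -4.142
vertex -0.339 -3.827 -4.699
vertex -1.594 -3.181 -2.911
endloop
endfacet
facet normal 0.406 -0.588 -0.699
outer loop
vertex -0.339 -3.827 -4.699
vertex -0.726 -4.439 -4.409
vertex -1.051 -4.001 -4.966
endloop
endfacet
facet normal -0.079 0.918 -0.387
outer loop
vertex -0.339 -3.827 -4.699
vertex -1.051 -4.001 -4.966
vertex -1.594 -3.181 -2.911
endloop
endfacet
facet normal 0.405 -0.589 -0.699
outer loop
vertex -1.051 -4.001 -4.966
vertex -0.726 -4.439 -4.409
vertex -1.438 -4.613 -4.675
endloop
endfacet
facet normal -0.854 0.364 -0.371
outer loop
vertex -1.051 -4.001 -4.966
vertex -1.438 -4.613 -4.675
vertex -1.594 -3.181 -2.911
endloop
endfacet
facet normal 0.405 -0.588 -0.700
outer loop
vertex -1.438 -4.613 -4.675
vertex -0.726 -4.439 -4.409
vertex -1.112 -5.051 -4.118
endloop
endfacet
facet normal -0.897 -0.378 0.228
outer loop
vertex -1.438 -4.613 -4.675
vertex -1.112 -5.051 -4.118
vertex -1.594 -3.181 -2.911
endloop
endfacet
facet normal 0.406 -0.589 -0.699
outer loop
vertex -1.112 -5.051 -4.118
vertex -0.726 -4.439 -4.409
vertex -0.4 -4.877 -3.851
endloop
endfacet
facet normal -0.165 -0.565 0.809
outer loop
vertex -1.112 -5.051 -4.118
vertex -0.4 -4.877 -3.851
vertex -1.594 -3.181 -2.911
endloop
endfacet
facet normal 0.406 -0.589 -0.699
outer loop
vertex -0.4 -4.877 -3.851
vertex -0.726 -4.439 -4.409
vertex -0.014 -4.265 -4.142
endloop
endfacet
facet normal 0.611 -0.009 0.792
outer loop
vertex -0.4 -4.877 -3.851
vertex -0.014 -4.265 -4.142
vertex -1.594 -3.181 -2.911
endloop
endfacet
facet normal -0.970 0.241 -0.027
outer loop
vertex 2.657 2.955 1.67
vertex 3.097 4.652 1.047
vertex 2.596 2.594 0.644
endloop
endfacet
facet normal -0.236 -0.912 0.335
outer loop
vertex 3.663 2.328 0.673
vertex 2.657 2.955 1.67
vertex 2.596 2.594 0.644
endloop
endfacet
facet normal -0.970 0.242 -0.028
outer loop
vertex 2.596 2.594 0.644
vertex 3.097 4.652 1.047
vertex 3.036 4.29 0.02
endloop
endfacet
facet normal -0.057 -0.332 -0.942
outer loop
vertex 3.036 4.29 0.02
vertex 3.663 2.328 0.673
vertex 2.596 2.594 0.644
endloop
endfacet
facet normal 0.057 0.331 0.942
outer loop
vertex 2.657 2.955 1.67
vertex 4.164 4.386 1.076
vertex 3.097 4.652 1.047
endloop
endfacet
facet normal -0.236 -0.912 0.335
outer loop
vertex 3.724 2.69 1.7
vertex 2.657 2.955 1.67
vertex 3.663 2.328 0.673
endloop
endfacet
facet normal 0.056 0.332 0.942
outer loop
vertex 3.724 2.69 1.7
vertex 4.164 4.386 1.076
vertex 2.657 2.955 1.67
endloop
endfacet
facet normal 0.236 0.912 -0.335
outer loop
vertex 3.097 4.652 1.047
vertex 4.164 4.386 1.076
vertex 3.036 4.29 0.02
endloop
endfacet
facet normal -0.056 -0.331 -0.942
outer loop
vertex 4.103 4.025 0.05
vertex 3.663 2.328 0.673
vertex 3.036 4.29 0.02
endloop
endfacet
facet normal 0.236 0.912 -0.335
outer loop
vertex 3.036 4.29 0.02
vertex 4.164 4.386 1.076
vertex 4.103 4.025 0.05
endloop
endfacet
facet normal 0.970 -0.241 0.027
outer loop
vertex 4.103 4.025 0.05
vertex 3.724 2.69 1.7
vertex 3.663 2.328 0.673
endloop
endfacet
facet normal 0.970 -0.242 0.027
outer loop
vertex 4.164 4.386 1.076
vertex 3.724 2.69 1.7
vertex 4.103 4.025 0.05
endloop
endfacet

endsolid


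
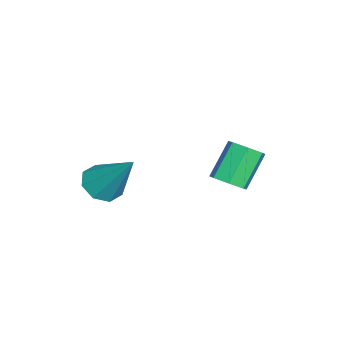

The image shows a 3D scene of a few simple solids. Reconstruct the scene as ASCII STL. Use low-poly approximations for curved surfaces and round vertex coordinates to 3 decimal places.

solid 
facet normal -0.318 -0.546 -0.775
outer loop
vertex 3.766 -1.916 -2.291
vertex 3.018 -1.751 -2.1
vertex 3.564 -1.415 -2.561
endloop
endfacet
facet normal 0.942 0.291 -0.166
outer loop
vertex 3.766 -1.916 -2.291
vertex 3.564 -1.415 -2.561
vertex 3.682 -0.609 -0.48
endloop
endfacet
facet normal -0.318 -0.546 -0.775
outer loop
vertex 3.564 -1.415 -2.561
vertex 3.018 -1.751 -2.1
vertex 3.041 -1.11 -2.561
endloop
endfacet
facet normal 0.474 0.812 -0.341
outer loop
vertex 3.564 -1.415 -2.561
vertex 3.041 -1.11 -2.561
vertex 3.682 -0.609 -0.48
endloop
endfacet
facet normal -0.318 -0.546 -0.775
outer loop
vertex 3.041 -1.11 -2.561
vertex 3.018 -1.751 -2.1
vertex 2.505 -1.181 -2.291
endloop
endfacet
facet normal -0.212 0.963 -0.167
outer loop
vertex 3.041 -1.11 -2.561
vertex 2.505 -1.181 -2.291
vertex 3.682 -0.609 -0.48
endloop
endfacet
facet normal -0.318 -0.546 -0.775
outer loop
vertex 2.505 -1.181 -2.291
vertex 3.018 -1.751 -2.1
vertex 2.269 -1.586 -1.909
endloop
endfacet
facet normal -0.711 0.655 0.255
outer loop
vertex 2.505 -1.181 -2.291
vertex 2.269 -1.586 -1.909
vertex 3.682 -0.609 -0.48
endloop
endfacet
facet normal -0.318 -0.548 -0.774
outer loop
vertex 2.269 -1.586 -1.909
vertex 3.018 -1.751 -2.1
vertex 2.472 -2.087 -1.638
endloop
endfacet
facet normal -0.733 0.069 0.677
outer loop
vertex 2.269 -1.586 -1.909
vertex 2.472 -2.087 -1.638
vertex 3.682 -0.609 -0.48
endloop
endfacet
facet normal -0.319 -0.546 -0.774
outer loop
vertex 2.472 -2.087 -1.638
vertex 3.018 -1.751 -2.1
vertex 2.994 -2.392 -1.638
endloop
endfacet
facet normal -0.264 -0.452 0.852
outer loop
vertex 2.472 -2.087 -1.638
vertex 2.994 -2.392 -1.638
vertex 3.682 -0.609 -0.48
endloop
endfacet
facet normal -0.318 -0.547 -0.775
outer loop
vertex 2.994 -2.392 -1.638
vertex 3.018 -1.751 -2.1
vertex 3.53 -2.321 -1.908
endloop
endfacet
facet normal 0.421 -0.603 0.678
outer loop
vertex 2.994 -2.392 -1.638
vertex 3.53 -2.321 -1.908
vertex 3.682 -0.609 -0.48
endloop
endfacet
facet normal -0.318 -0.547 -0.774
outer loop
vertex 3.53 -2.321 -1.908
vertex 3.018 -1.751 -2.1
vertex 3.766 -1.916 -2.291
endloop
endfacet
facet normal 0.921 -0.295 0.256
outer loop
vertex 3.53 -2.321 -1.908
vertex 3.766 -1.916 -2.291
vertex 3.682 -0.609 -0.48
endloop
endfacet
facet normal 0.574 -0.318 -0.755
outer loop
vertex 0.273 1.977 -3.642
vertex -0.298 1.884 -4.037
vertex 0.102 2.456 -3.974
endloop
endfacet
facet normal 0.769 0.526 0.364
outer loop
vertex 0.273 1.977 -3.642
vertex 0.102 2.456 -3.974
vertex -0.652 2.489 -2.428
endloop
endfacet
facet normal 0.769 0.526 0.364
outer loop
vertex -0.652 2.489 -2.428
vertex 0.102 2.456 -3.974
vertex -0.823 2.968 -2.76
endloop
endfacet
facet normal -0.575 0.318 0.754
outer loop
vertex -0.652 2.489 -2.428
vertex -0.823 2.968 -2.76
vertex -1.222 2.396 -2.823
endloop
endfacet
facet normal 0.575 -0.319 -0.754
outer loop
vertex 0.102 2.456 -3.974
vertex -0.298 1.884 -4.037
vertex -0.37 2.504 -4.354
endloop
endfacet
facet normal 0.258 0.945 -0.202
outer loop
vertex 0.102 2.456 -3.974
vertex -0.37 2.504 -4.354
vertex -0.823 2.968 -2.76
endloop
endfacet
facet normal 0.258 0.945 -0.202
outer loop
vertex -0.823 2.968 -2.76
vertex -0.37 2.504 -4.354
vertex -1.295 3.016 -3.139
endloop
endfacet
facet normal -0.574 0.317 0.755
outer loop
vertex -0.823 2.968 -2.76
vertex -1.295 3.016 -3.139
vertex -1.222 2.396 -2.823
endloop
endfacet
facet normal 0.574 -0.319 -0.754
outer loop
vertex -0.37 2.504 -4.354
vertex -0.298 1.884 -4.037
vertex -0.787 2.086 -4.495
endloop
endfacet
facet normal -0.446 0.652 -0.614
outer loop
vertex -0.37 2.504 -4.354
vertex -0.787 2.086 -4.495
vertex -1.295 3.016 -3.139
endloop
endfacet
facet normal -0.445 0.652 -0.614
outer loop
vertex -1.295 3.016 -3.139
vertex -0.787 2.086 -4.495
vertex -1.712 2.598 -3.281
endloop
endfacet
facet normal -0.575 0.317 0.755
outer loop
vertex -1.295 3.016 -3.139
vertex -1.712 2.598 -3.281
vertex -1.222 2.396 -2.823
endloop
endfacet
facet normal 0.575 -0.317 -0.754
outer loop
vertex -0.787 2.086 -4.495
vertex -0.298 1.884 -4.037
vertex -0.836 1.515 -4.292
endloop
endfacet
facet normal -0.814 -0.131 -0.565
outer loop
vertex -0.787 2.086 -4.495
vertex -0.836 1.515 -4.292
vertex -1.712 2.598 -3.281
endloop
endfacet
facet normal -0.815 -0.133 -0.564
outer loop
vertex -1.712 2.598 -3.281
vertex -0.836 1.515 -4.292
vertex -1.76 2.027 -3.077
endloop
endfacet
facet normal -0.574 0.318 0.755
outer loop
vertex -1.712 2.598 -3.281
vertex -1.76 2.027 -3.077
vertex -1.222 2.396 -2.823
endloop
endfacet
facet normal 0.575 -0.317 -0.754
outer loop
vertex -0.836 1.515 -4.292
vertex -0.298 1.884 -4.037
vertex -0.479 1.223 -3.897
endloop
endfacet
facet normal -0.570 -0.817 -0.089
outer loop
vertex -0.836 1.515 -4.292
vertex -0.479 1.223 -3.897
vertex -1.76 2.027 -3.077
endloop
endfacet
facet normal -0.570 -0.817 -0.090
outer loop
vertex -1.76 2.027 -3.077
vertex -0.479 1.223 -3.897
vertex -1.404 1.735 -2.682
endloop
endfacet
facet normal -0.575 0.319 0.754
outer loop
vertex -1.76 2.027 -3.077
vertex -1.404 1.735 -2.682
vertex -1.222 2.396 -2.823
endloop
endfacet
facet normal 0.575 -0.317 -0.754
outer loop
vertex -0.479 1.223 -3.897
vertex -0.298 1.884 -4.037
vertex 0.014 1.428 -3.607
endloop
endfacet
facet normal 0.103 -0.886 0.452
outer loop
vertex -0.479 1.223 -3.897
vertex 0.014 1.428 -3.607
vertex -1.404 1.735 -2.682
endloop
endfacet
facet normal 0.103 -0.886 0.452
outer loop
vertex -1.404 1.735 -2.682
vertex 0.014 1.428 -3.607
vertex -0.911 1.94 -2.393
endloop
endfacet
facet normal -0.575 0.319 0.754
outer loop
vertex -1.404 1.735 -2.682
vertex -0.911 1.94 -2.393
vertex -1.222 2.396 -2.823
endloop
endfacet
facet normal 0.574 -0.319 -0.754
outer loop
vertex 0.014 1.428 -3.607
vertex -0.298 1.884 -4.037
vertex 0.273 1.977 -3.642
endloop
endfacet
facet normal 0.699 -0.288 0.654
outer loop
vertex 0.014 1.428 -3.607
vertex 0.273 1.977 -3.642
vertex -0.911 1.94 -2.393
endloop
endfacet
facet normal 0.699 -0.288 0.654
outer loop
vertex -0.911 1.94 -2.393
vertex 0.273 1.977 -3.642
vertex -0.652 2.489 -2.428
endloop
endfacet
facet normal -0.574 0.319 0.754
outer loop
vertex -0.911 1.94 -2.393
vertex -0.652 2.489 -2.428
vertex -1.222 2.396 -2.823
endloop
endfacet

endsolid


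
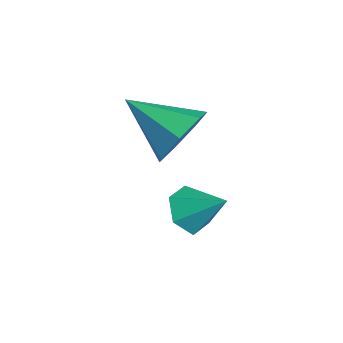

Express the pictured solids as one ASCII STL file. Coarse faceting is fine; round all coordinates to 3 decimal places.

solid 
facet normal -0.551 -0.570 -0.610
outer loop
vertex -0.286 -0.715 -3.631
vertex -0.817 -0.649 -3.213
vertex -0.723 -0.202 -3.716
endloop
endfacet
facet normal 0.721 0.543 -0.431
outer loop
vertex -0.286 -0.715 -3.631
vertex -0.723 -0.202 -3.716
vertex -0.163 0.029 -2.487
endloop
endfacet
facet normal -0.550 -0.571 -0.610
outer loop
vertex -0.723 -0.202 -3.716
vertex -0.817 -0.649 -3.213
vertex -1.255 -0.136 -3.298
endloop
endfacet
facet normal -0.017 0.984 -0.177
outer loop
vertex -0.723 -0.202 -3.716
vertex -1.255 -0.136 -3.298
vertex -0.163 0.029 -2.487
endloop
endfacet
facet normal -0.550 -0.571 -0.610
outer loop
vertex -1.255 -0.136 -3.298
vertex -0.817 -0.649 -3.213
vertex -1.349 -0.584 -2.794
endloop
endfacet
facet normal -0.494 0.693 0.524
outer loop
vertex -1.255 -0.136 -3.298
vertex -1.349 -0.584 -2.794
vertex -0.163 0.029 -2.487
endloop
endfacet
facet normal -0.550 -0.570 -0.610
outer loop
vertex -1.349 -0.584 -2.794
vertex -0.817 -0.649 -3.213
vertex -0.911 -1.097 -2.71
endloop
endfacet
facet normal -0.232 -0.039 0.972
outer loop
vertex -1.349 -0.584 -2.794
vertex -0.911 -1.097 -2.71
vertex -0.163 0.029 -2.487
endloop
endfacet
facet normal -0.551 -0.569 -0.610
outer loop
vertex -0.911 -1.097 -2.71
vertex -0.817 -0.649 -3.213
vertex -0.38 -1.163 -3.128
endloop
endfacet
facet normal 0.506 -0.478 0.718
outer loop
vertex -0.911 -1.097 -2.71
vertex -0.38 -1.163 -3.128
vertex -0.163 0.029 -2.487
endloop
endfacet
facet normal -0.551 -0.569 -0.610
outer loop
vertex -0.38 -1.163 -3.128
vertex -0.817 -0.649 -3.213
vertex -0.286 -0.715 -3.631
endloop
endfacet
facet normal 0.982 -0.188 0.016
outer loop
vertex -0.38 -1.163 -3.128
vertex -0.286 -0.715 -3.631
vertex -0.163 0.029 -2.487
endloop
endfacet
facet normal 0.638 0.624 -0.451
outer loop
vertex -0.353 -1.02 -0.205
vertex -0.997 -0.749 -0.74
vertex -0.761 -0.424 0.043
endloop
endfacet
facet normal 0.222 -0.241 0.945
outer loop
vertex -0.353 -1.02 -0.205
vertex -0.761 -0.424 0.043
vertex -2.043 -1.771 0.0
endloop
endfacet
facet normal 0.639 0.623 -0.451
outer loop
vertex -0.761 -0.424 0.043
vertex -0.997 -0.749 -0.74
vertex -1.346 -0.072 -0.299
endloop
endfacet
facet normal -0.342 0.297 0.891
outer loop
vertex -0.761 -0.424 0.043
vertex -1.346 -0.072 -0.299
vertex -2.043 -1.771 0.0
endloop
endfacet
facet normal 0.639 0.623 -0.451
outer loop
vertex -1.346 -0.072 -0.299
vertex -0.997 -0.749 -0.74
vertex -1.668 -0.23 -0.973
endloop
endfacet
facet normal -0.858 0.407 0.314
outer loop
vertex -1.346 -0.072 -0.299
vertex -1.668 -0.23 -0.973
vertex -2.043 -1.771 0.0
endloop
endfacet
facet normal 0.639 0.624 -0.451
outer loop
vertex -1.668 -0.23 -0.973
vertex -0.997 -0.749 -0.74
vertex -1.485 -0.778 -1.472
endloop
endfacet
facet normal -0.937 0.007 -0.351
outer loop
vertex -1.668 -0.23 -0.973
vertex -1.485 -0.778 -1.472
vertex -2.043 -1.771 0.0
endloop
endfacet
facet normal 0.639 0.623 -0.451
outer loop
vertex -1.485 -0.778 -1.472
vertex -0.997 -0.749 -0.74
vertex -0.934 -1.305 -1.419
endloop
endfacet
facet normal -0.520 -0.604 -0.604
outer loop
vertex -1.485 -0.778 -1.472
vertex -0.934 -1.305 -1.419
vertex -2.043 -1.771 0.0
endloop
endfacet
facet normal 0.638 0.624 -0.452
outer loop
vertex -0.934 -1.305 -1.419
vertex -0.997 -0.749 -0.74
vertex -0.43 -1.412 -0.855
endloop
endfacet
facet normal 0.080 -0.964 -0.254
outer loop
vertex -0.934 -1.305 -1.419
vertex -0.43 -1.412 -0.855
vertex -2.043 -1.771 0.0
endloop
endfacet
facet normal 0.638 0.624 -0.452
outer loop
vertex -0.43 -1.412 -0.855
vertex -0.997 -0.749 -0.74
vertex -0.353 -1.02 -0.205
endloop
endfacet
facet normal 0.409 -0.802 0.435
outer loop
vertex -0.43 -1.412 -0.855
vertex -0.353 -1.02 -0.205
vertex -2.043 -1.771 0.0
endloop
endfacet

endsolid


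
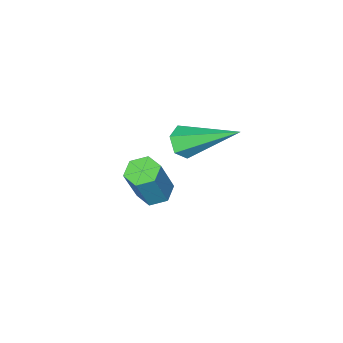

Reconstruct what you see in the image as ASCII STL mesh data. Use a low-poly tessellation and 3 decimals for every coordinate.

solid 
facet normal 0.368 -0.757 -0.540
outer loop
vertex 1.438 -1.911 0.414
vertex 0.92 -2.172 0.427
vertex 1.049 -1.803 -0.002
endloop
endfacet
facet normal 0.541 0.784 -0.303
outer loop
vertex 1.438 -1.911 0.414
vertex 1.049 -1.803 -0.002
vertex 0.14 -0.568 1.573
endloop
endfacet
facet normal 0.367 -0.757 -0.541
outer loop
vertex 1.049 -1.803 -0.002
vertex 0.92 -2.172 0.427
vertex 0.531 -2.063 0.01
endloop
endfacet
facet normal -0.336 0.637 -0.694
outer loop
vertex 1.049 -1.803 -0.002
vertex 0.531 -2.063 0.01
vertex 0.14 -0.568 1.573
endloop
endfacet
facet normal 0.367 -0.757 -0.541
outer loop
vertex 0.531 -2.063 0.01
vertex 0.92 -2.172 0.427
vertex 0.402 -2.432 0.439
endloop
endfacet
facet normal -0.963 0.027 -0.267
outer loop
vertex 0.531 -2.063 0.01
vertex 0.402 -2.432 0.439
vertex 0.14 -0.568 1.573
endloop
endfacet
facet normal 0.367 -0.756 -0.541
outer loop
vertex 0.402 -2.432 0.439
vertex 0.92 -2.172 0.427
vertex 0.791 -2.541 0.855
endloop
endfacet
facet normal -0.712 -0.435 0.551
outer loop
vertex 0.402 -2.432 0.439
vertex 0.791 -2.541 0.855
vertex 0.14 -0.568 1.573
endloop
endfacet
facet normal 0.368 -0.756 -0.541
outer loop
vertex 0.791 -2.541 0.855
vertex 0.92 -2.172 0.427
vertex 1.309 -2.28 0.843
endloop
endfacet
facet normal 0.167 -0.288 0.943
outer loop
vertex 0.791 -2.541 0.855
vertex 1.309 -2.28 0.843
vertex 0.14 -0.568 1.573
endloop
endfacet
facet normal 0.368 -0.757 -0.540
outer loop
vertex 1.309 -2.28 0.843
vertex 0.92 -2.172 0.427
vertex 1.438 -1.911 0.414
endloop
endfacet
facet normal 0.794 0.322 0.516
outer loop
vertex 1.309 -2.28 0.843
vertex 1.438 -1.911 0.414
vertex 0.14 -0.568 1.573
endloop
endfacet
facet normal -0.377 -0.065 -0.924
outer loop
vertex 1.242 -3.917 -3.278
vertex 0.768 -3.61 -3.106
vertex 1.241 -3.329 -3.319
endloop
endfacet
facet normal 0.927 -0.025 -0.375
outer loop
vertex 1.242 -3.917 -3.278
vertex 1.241 -3.329 -3.319
vertex 1.825 -3.818 -1.845
endloop
endfacet
facet normal 0.926 -0.026 -0.376
outer loop
vertex 1.825 -3.818 -1.845
vertex 1.241 -3.329 -3.319
vertex 1.825 -3.229 -1.886
endloop
endfacet
facet normal 0.376 0.064 0.924
outer loop
vertex 1.825 -3.818 -1.845
vertex 1.825 -3.229 -1.886
vertex 1.352 -3.51 -1.674
endloop
endfacet
facet normal -0.378 -0.064 -0.924
outer loop
vertex 1.241 -3.329 -3.319
vertex 0.768 -3.61 -3.106
vertex 0.768 -3.021 -3.147
endloop
endfacet
facet normal 0.464 0.851 -0.248
outer loop
vertex 1.241 -3.329 -3.319
vertex 0.768 -3.021 -3.147
vertex 1.825 -3.229 -1.886
endloop
endfacet
facet normal 0.463 0.851 -0.248
outer loop
vertex 1.825 -3.229 -1.886
vertex 0.768 -3.021 -3.147
vertex 1.352 -2.922 -1.715
endloop
endfacet
facet normal 0.376 0.064 0.924
outer loop
vertex 1.825 -3.229 -1.886
vertex 1.352 -2.922 -1.715
vertex 1.352 -3.51 -1.674
endloop
endfacet
facet normal -0.376 -0.064 -0.924
outer loop
vertex 0.768 -3.021 -3.147
vertex 0.768 -3.61 -3.106
vertex 0.295 -3.302 -2.935
endloop
endfacet
facet normal -0.463 0.877 0.128
outer loop
vertex 0.768 -3.021 -3.147
vertex 0.295 -3.302 -2.935
vertex 1.352 -2.922 -1.715
endloop
endfacet
facet normal -0.463 0.877 0.128
outer loop
vertex 1.352 -2.922 -1.715
vertex 0.295 -3.302 -2.935
vertex 0.878 -3.203 -1.502
endloop
endfacet
facet normal 0.377 0.064 0.924
outer loop
vertex 1.352 -2.922 -1.715
vertex 0.878 -3.203 -1.502
vertex 1.352 -3.51 -1.674
endloop
endfacet
facet normal -0.376 -0.064 -0.924
outer loop
vertex 0.295 -3.302 -2.935
vertex 0.768 -3.61 -3.106
vertex 0.295 -3.891 -2.894
endloop
endfacet
facet normal -0.927 0.026 0.375
outer loop
vertex 0.295 -3.302 -2.935
vertex 0.295 -3.891 -2.894
vertex 0.878 -3.203 -1.502
endloop
endfacet
facet normal -0.926 0.025 0.376
outer loop
vertex 0.878 -3.203 -1.502
vertex 0.295 -3.891 -2.894
vertex 0.879 -3.791 -1.461
endloop
endfacet
facet normal 0.377 0.065 0.924
outer loop
vertex 0.878 -3.203 -1.502
vertex 0.879 -3.791 -1.461
vertex 1.352 -3.51 -1.674
endloop
endfacet
facet normal -0.376 -0.064 -0.924
outer loop
vertex 0.295 -3.891 -2.894
vertex 0.768 -3.61 -3.106
vertex 0.768 -4.198 -3.065
endloop
endfacet
facet normal -0.463 -0.851 0.248
outer loop
vertex 0.295 -3.891 -2.894
vertex 0.768 -4.198 -3.065
vertex 0.879 -3.791 -1.461
endloop
endfacet
facet normal -0.464 -0.851 0.248
outer loop
vertex 0.879 -3.791 -1.461
vertex 0.768 -4.198 -3.065
vertex 1.352 -4.099 -1.633
endloop
endfacet
facet normal 0.378 0.064 0.924
outer loop
vertex 0.879 -3.791 -1.461
vertex 1.352 -4.099 -1.633
vertex 1.352 -3.51 -1.674
endloop
endfacet
facet normal -0.377 -0.064 -0.924
outer loop
vertex 0.768 -4.198 -3.065
vertex 0.768 -3.61 -3.106
vertex 1.242 -3.917 -3.278
endloop
endfacet
facet normal 0.463 -0.877 -0.128
outer loop
vertex 0.768 -4.198 -3.065
vertex 1.242 -3.917 -3.278
vertex 1.352 -4.099 -1.633
endloop
endfacet
facet normal 0.464 -0.877 -0.128
outer loop
vertex 1.352 -4.099 -1.633
vertex 1.242 -3.917 -3.278
vertex 1.825 -3.818 -1.845
endloop
endfacet
facet normal 0.376 0.064 0.924
outer loop
vertex 1.352 -4.099 -1.633
vertex 1.825 -3.818 -1.845
vertex 1.352 -3.51 -1.674
endloop
endfacet

endsolid


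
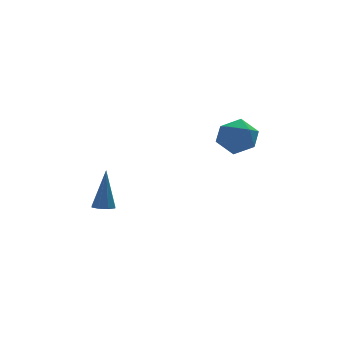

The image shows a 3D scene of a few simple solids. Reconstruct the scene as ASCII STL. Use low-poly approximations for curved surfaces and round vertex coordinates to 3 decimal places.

solid 
facet normal -0.354 0.393 0.849
outer loop
vertex 2.243 2.877 1.281
vertex 2.186 1.963 1.681
vertex 3.022 2.501 1.78
endloop
endfacet
facet normal 0.080 0.852 0.517
outer loop
vertex 2.243 2.877 1.281
vertex 3.022 2.501 1.78
vertex 3.169 3.003 0.929
endloop
endfacet
facet normal -0.184 0.974 -0.136
outer loop
vertex 2.243 2.877 1.281
vertex 3.169 3.003 0.929
vertex 2.423 2.775 0.304
endloop
endfacet
facet normal -0.781 0.590 -0.205
outer loop
vertex 2.243 2.877 1.281
vertex 2.423 2.775 0.304
vertex 1.816 2.133 0.769
endloop
endfacet
facet normal -0.886 0.231 0.402
outer loop
vertex 2.243 2.877 1.281
vertex 1.816 2.133 0.769
vertex 2.186 1.963 1.681
endloop
endfacet
facet normal 0.718 0.538 0.442
outer loop
vertex 3.169 3.003 0.929
vertex 3.022 2.501 1.78
vertex 3.684 2.167 1.111
endloop
endfacet
facet normal 0.015 -0.204 0.979
outer loop
vertex 3.022 2.501 1.78
vertex 2.186 1.963 1.681
vertex 3.077 1.525 1.576
endloop
endfacet
facet normal -0.847 -0.466 0.257
outer loop
vertex 2.186 1.963 1.681
vertex 1.816 2.133 0.769
vertex 2.331 1.297 0.951
endloop
endfacet
facet normal -0.677 0.114 -0.727
outer loop
vertex 1.816 2.133 0.769
vertex 2.423 2.775 0.304
vertex 2.478 1.799 0.1
endloop
endfacet
facet normal 0.289 0.735 -0.613
outer loop
vertex 2.423 2.775 0.304
vertex 3.169 3.003 0.929
vertex 3.314 2.337 0.199
endloop
endfacet
facet normal 0.781 -0.590 0.205
outer loop
vertex 3.257 1.423 0.599
vertex 3.684 2.167 1.111
vertex 3.077 1.525 1.576
endloop
endfacet
facet normal 0.184 -0.974 0.136
outer loop
vertex 3.257 1.423 0.599
vertex 3.077 1.525 1.576
vertex 2.331 1.297 0.951
endloop
endfacet
facet normal -0.080 -0.852 -0.517
outer loop
vertex 3.257 1.423 0.599
vertex 2.331 1.297 0.951
vertex 2.478 1.799 0.1
endloop
endfacet
facet normal 0.354 -0.393 -0.849
outer loop
vertex 3.257 1.423 0.599
vertex 2.478 1.799 0.1
vertex 3.314 2.337 0.199
endloop
endfacet
facet normal 0.886 -0.231 -0.402
outer loop
vertex 3.257 1.423 0.599
vertex 3.314 2.337 0.199
vertex 3.684 2.167 1.111
endloop
endfacet
facet normal 0.677 -0.114 0.727
outer loop
vertex 3.077 1.525 1.576
vertex 3.684 2.167 1.111
vertex 3.022 2.501 1.78
endloop
endfacet
facet normal -0.289 -0.735 0.613
outer loop
vertex 2.331 1.297 0.951
vertex 3.077 1.525 1.576
vertex 2.186 1.963 1.681
endloop
endfacet
facet normal -0.718 -0.538 -0.442
outer loop
vertex 2.478 1.799 0.1
vertex 2.331 1.297 0.951
vertex 1.816 2.133 0.769
endloop
endfacet
facet normal -0.015 0.204 -0.979
outer loop
vertex 3.314 2.337 0.199
vertex 2.478 1.799 0.1
vertex 2.423 2.775 0.304
endloop
endfacet
facet normal 0.847 0.466 -0.257
outer loop
vertex 3.684 2.167 1.111
vertex 3.314 2.337 0.199
vertex 3.169 3.003 0.929
endloop
endfacet
facet normal -0.134 -0.265 -0.955
outer loop
vertex -2.214 3.208 -3.035
vertex -2.733 3.146 -2.945
vertex -2.425 3.549 -3.1
endloop
endfacet
facet normal 0.852 0.524 -0.015
outer loop
vertex -2.214 3.208 -3.035
vertex -2.425 3.549 -3.1
vertex -2.467 3.674 -1.055
endloop
endfacet
facet normal -0.132 -0.266 -0.955
outer loop
vertex -2.425 3.549 -3.1
vertex -2.733 3.146 -2.945
vertex -2.816 3.654 -3.075
endloop
endfacet
facet normal 0.256 0.965 -0.054
outer loop
vertex -2.425 3.549 -3.1
vertex -2.816 3.654 -3.075
vertex -2.467 3.674 -1.055
endloop
endfacet
facet normal -0.134 -0.266 -0.954
outer loop
vertex -2.816 3.654 -3.075
vertex -2.733 3.146 -2.945
vertex -3.158 3.461 -2.973
endloop
endfacet
facet normal -0.474 0.878 0.073
outer loop
vertex -2.816 3.654 -3.075
vertex -3.158 3.461 -2.973
vertex -2.467 3.674 -1.055
endloop
endfacet
facet normal -0.134 -0.266 -0.955
outer loop
vertex -3.158 3.461 -2.973
vertex -2.733 3.146 -2.945
vertex -3.251 3.084 -2.855
endloop
endfacet
facet normal -0.904 0.314 0.291
outer loop
vertex -3.158 3.461 -2.973
vertex -3.251 3.084 -2.855
vertex -2.467 3.674 -1.055
endloop
endfacet
facet normal -0.134 -0.268 -0.954
outer loop
vertex -3.251 3.084 -2.855
vertex -2.733 3.146 -2.945
vertex -3.041 2.744 -2.789
endloop
endfacet
facet normal -0.788 -0.395 0.473
outer loop
vertex -3.251 3.084 -2.855
vertex -3.041 2.744 -2.789
vertex -2.467 3.674 -1.055
endloop
endfacet
facet normal -0.135 -0.267 -0.954
outer loop
vertex -3.041 2.744 -2.789
vertex -2.733 3.146 -2.945
vertex -2.65 2.639 -2.815
endloop
endfacet
facet normal -0.191 -0.837 0.512
outer loop
vertex -3.041 2.744 -2.789
vertex -2.65 2.639 -2.815
vertex -2.467 3.674 -1.055
endloop
endfacet
facet normal -0.134 -0.267 -0.954
outer loop
vertex -2.65 2.639 -2.815
vertex -2.733 3.146 -2.945
vertex -2.307 2.832 -2.917
endloop
endfacet
facet normal 0.537 -0.750 0.385
outer loop
vertex -2.65 2.639 -2.815
vertex -2.307 2.832 -2.917
vertex -2.467 3.674 -1.055
endloop
endfacet
facet normal -0.134 -0.266 -0.955
outer loop
vertex -2.307 2.832 -2.917
vertex -2.733 3.146 -2.945
vertex -2.214 3.208 -3.035
endloop
endfacet
facet normal 0.968 -0.187 0.168
outer loop
vertex -2.307 2.832 -2.917
vertex -2.214 3.208 -3.035
vertex -2.467 3.674 -1.055
endloop
endfacet

endsolid


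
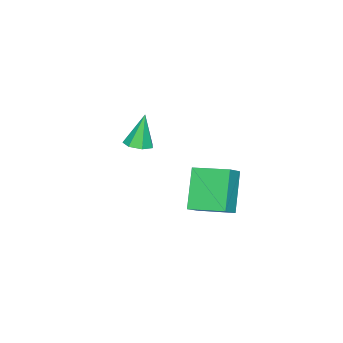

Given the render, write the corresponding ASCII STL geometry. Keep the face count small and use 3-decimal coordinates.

solid 
facet normal -0.548 -0.252 0.798
outer loop
vertex 0.753 0.73 3.934
vertex 0.484 2.452 4.294
vertex -0.053 0.72 3.377
endloop
endfacet
facet normal 0.152 -0.968 -0.202
outer loop
vertex 1.136 1.268 1.646
vertex 0.753 0.73 3.934
vertex -0.053 0.72 3.377
endloop
endfacet
facet normal -0.547 -0.253 0.798
outer loop
vertex -0.053 0.72 3.377
vertex 0.484 2.452 4.294
vertex -0.323 2.442 3.737
endloop
endfacet
facet normal -0.823 -0.010 -0.568
outer loop
vertex -0.323 2.442 3.737
vertex 1.136 1.268 1.646
vertex -0.053 0.72 3.377
endloop
endfacet
facet normal 0.823 0.010 0.568
outer loop
vertex 0.753 0.73 3.934
vertex 1.673 3.0 2.563
vertex 0.484 2.452 4.294
endloop
endfacet
facet normal 0.152 -0.968 -0.202
outer loop
vertex 1.943 1.278 2.203
vertex 0.753 0.73 3.934
vertex 1.136 1.268 1.646
endloop
endfacet
facet normal 0.823 0.010 0.569
outer loop
vertex 1.943 1.278 2.203
vertex 1.673 3.0 2.563
vertex 0.753 0.73 3.934
endloop
endfacet
facet normal -0.152 0.968 0.202
outer loop
vertex 0.484 2.452 4.294
vertex 1.673 3.0 2.563
vertex -0.323 2.442 3.737
endloop
endfacet
facet normal -0.823 -0.010 -0.569
outer loop
vertex 0.867 2.99 2.006
vertex 1.136 1.268 1.646
vertex -0.323 2.442 3.737
endloop
endfacet
facet normal -0.152 0.968 0.202
outer loop
vertex -0.323 2.442 3.737
vertex 1.673 3.0 2.563
vertex 0.867 2.99 2.006
endloop
endfacet
facet normal 0.548 0.252 -0.798
outer loop
vertex 0.867 2.99 2.006
vertex 1.943 1.278 2.203
vertex 1.136 1.268 1.646
endloop
endfacet
facet normal 0.548 0.253 -0.797
outer loop
vertex 1.673 3.0 2.563
vertex 1.943 1.278 2.203
vertex 0.867 2.99 2.006
endloop
endfacet
facet normal 0.262 -0.030 -0.965
outer loop
vertex -0.905 -2.998 2.881
vertex -1.366 -3.526 2.772
vertex -1.474 -2.826 2.721
endloop
endfacet
facet normal 0.172 0.913 0.370
outer loop
vertex -0.905 -2.998 2.881
vertex -1.474 -2.826 2.721
vertex -1.834 -3.474 4.488
endloop
endfacet
facet normal 0.263 -0.030 -0.964
outer loop
vertex -1.474 -2.826 2.721
vertex -1.366 -3.526 2.772
vertex -1.962 -3.182 2.599
endloop
endfacet
facet normal -0.608 0.778 0.161
outer loop
vertex -1.474 -2.826 2.721
vertex -1.962 -3.182 2.599
vertex -1.834 -3.474 4.488
endloop
endfacet
facet normal 0.263 -0.030 -0.964
outer loop
vertex -1.962 -3.182 2.599
vertex -1.366 -3.526 2.772
vertex -2.002 -3.797 2.607
endloop
endfacet
facet normal -0.995 0.066 0.078
outer loop
vertex -1.962 -3.182 2.599
vertex -2.002 -3.797 2.607
vertex -1.834 -3.474 4.488
endloop
endfacet
facet normal 0.262 -0.029 -0.965
outer loop
vertex -2.002 -3.797 2.607
vertex -1.366 -3.526 2.772
vertex -1.562 -4.208 2.739
endloop
endfacet
facet normal -0.700 -0.691 0.181
outer loop
vertex -2.002 -3.797 2.607
vertex -1.562 -4.208 2.739
vertex -1.834 -3.474 4.488
endloop
endfacet
facet normal 0.263 -0.029 -0.964
outer loop
vertex -1.562 -4.208 2.739
vertex -1.366 -3.526 2.772
vertex -0.975 -4.106 2.896
endloop
endfacet
facet normal 0.054 -0.918 0.394
outer loop
vertex -1.562 -4.208 2.739
vertex -0.975 -4.106 2.896
vertex -1.834 -3.474 4.488
endloop
endfacet
facet normal 0.262 -0.029 -0.965
outer loop
vertex -0.975 -4.106 2.896
vertex -1.366 -3.526 2.772
vertex -0.683 -3.567 2.959
endloop
endfacet
facet normal 0.702 -0.445 0.556
outer loop
vertex -0.975 -4.106 2.896
vertex -0.683 -3.567 2.959
vertex -1.834 -3.474 4.488
endloop
endfacet
facet normal 0.262 -0.030 -0.965
outer loop
vertex -0.683 -3.567 2.959
vertex -1.366 -3.526 2.772
vertex -0.905 -2.998 2.881
endloop
endfacet
facet normal 0.753 0.369 0.545
outer loop
vertex -0.683 -3.567 2.959
vertex -0.905 -2.998 2.881
vertex -1.834 -3.474 4.488
endloop
endfacet

endsolid
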